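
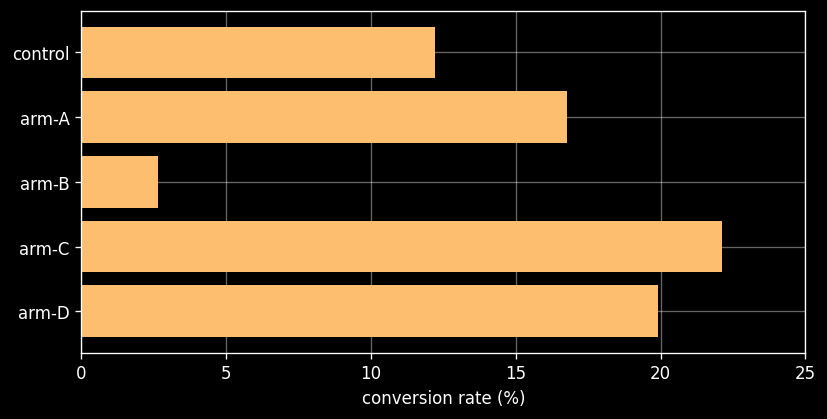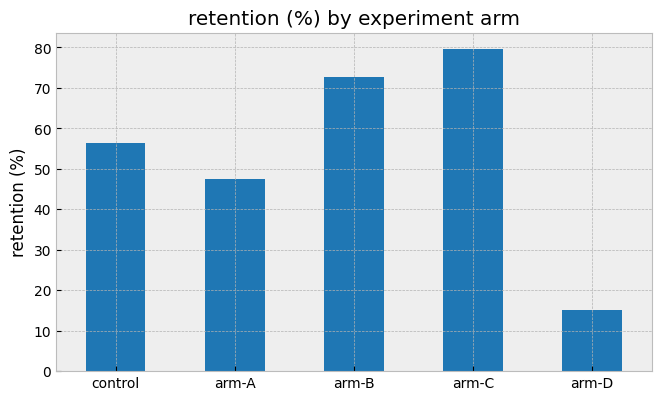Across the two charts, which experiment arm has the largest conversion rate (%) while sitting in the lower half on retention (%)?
arm-D

Chart 2 median retention (%) ≈ 60; below-median experiment arms: arm-A, arm-D. Among those, arm-D has the highest conversion rate (%) (≈ 20).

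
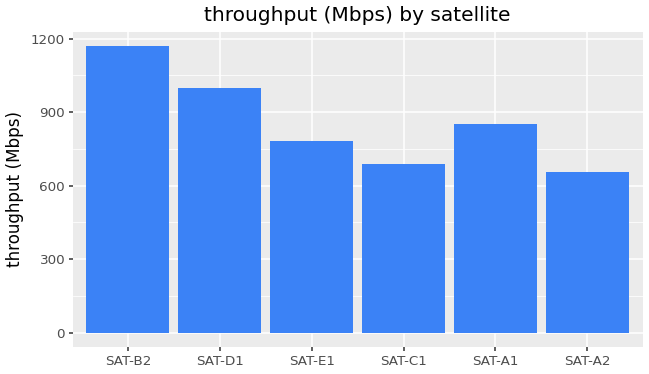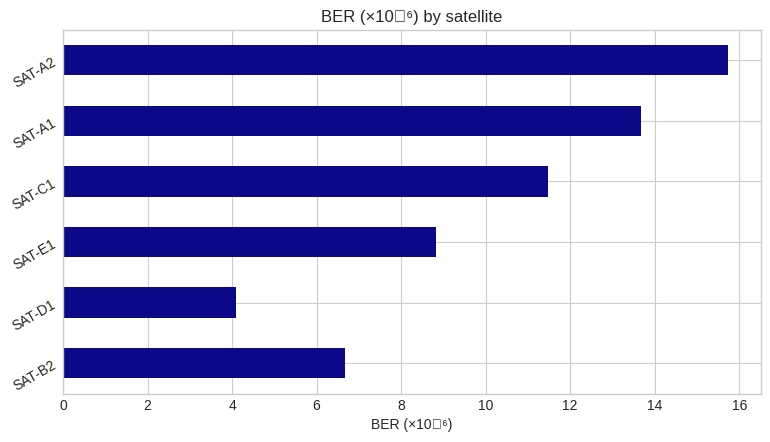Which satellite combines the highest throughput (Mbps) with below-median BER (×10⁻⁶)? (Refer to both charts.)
Chart 2 median BER (×10⁻⁶) ≈ 10; below-median satellites: SAT-B2, SAT-D1, SAT-E1. Among those, SAT-B2 has the highest throughput (Mbps) (≈ 1200).

SAT-B2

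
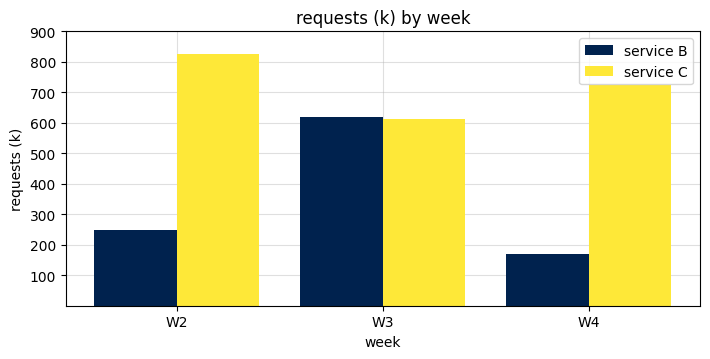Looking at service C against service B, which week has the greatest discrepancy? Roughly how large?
W2: service C ≈ 800, service B ≈ 200 → gap ≈ 600. Next-largest (W4) is only ≈ 500.

W2, ≈ 600 k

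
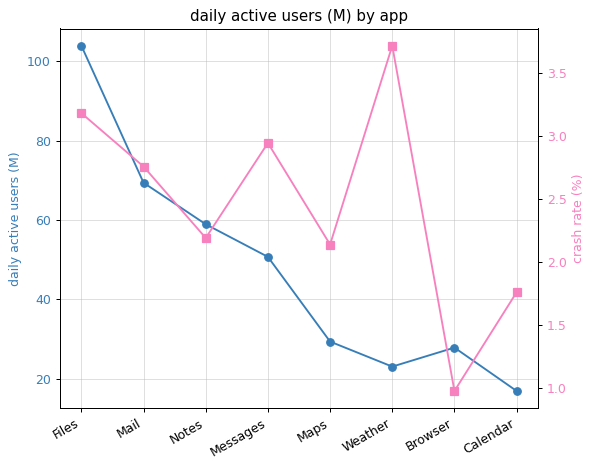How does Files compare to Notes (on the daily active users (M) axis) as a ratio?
≈ 1.67×

Files ≈ 100, Notes ≈ 60; 100/60 ≈ 1.67.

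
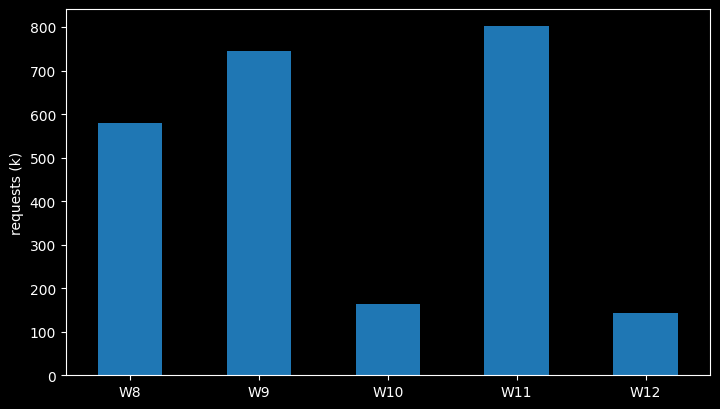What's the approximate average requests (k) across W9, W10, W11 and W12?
≈ 450

(700 + 200 + 800 + 100) / 4 ≈ 450.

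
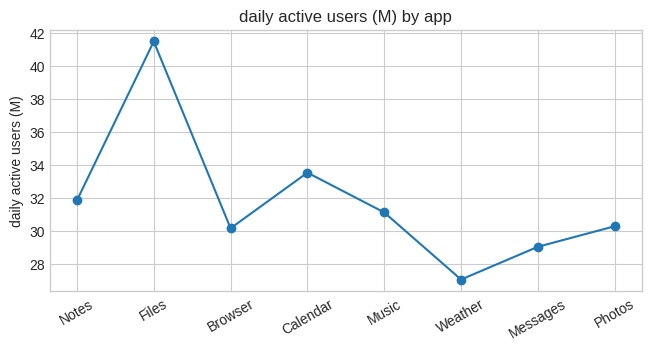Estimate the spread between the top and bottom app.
Max Files ≈ 42, min Weather ≈ 28; range ≈ 14.

≈ 14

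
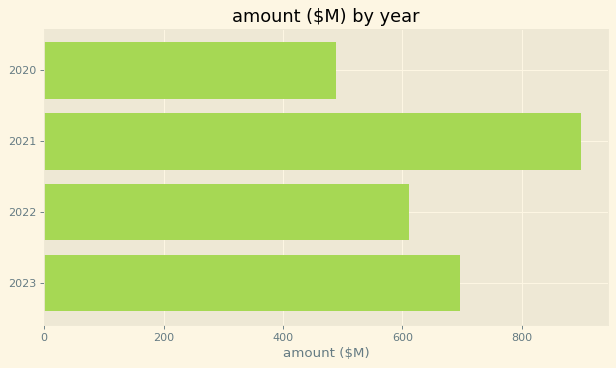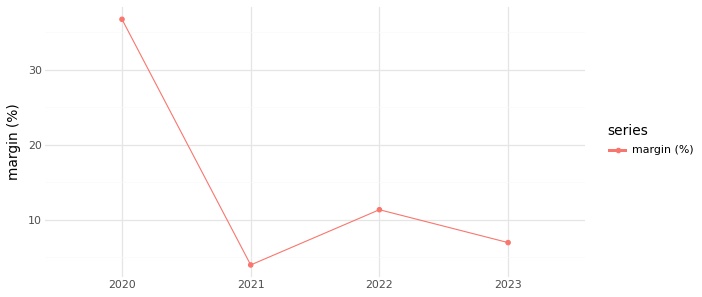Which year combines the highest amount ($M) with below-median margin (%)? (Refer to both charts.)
2021

Chart 2 median margin (%) ≈ 10; below-median years: 2021, 2023. Among those, 2021 has the highest amount ($M) (≈ 900).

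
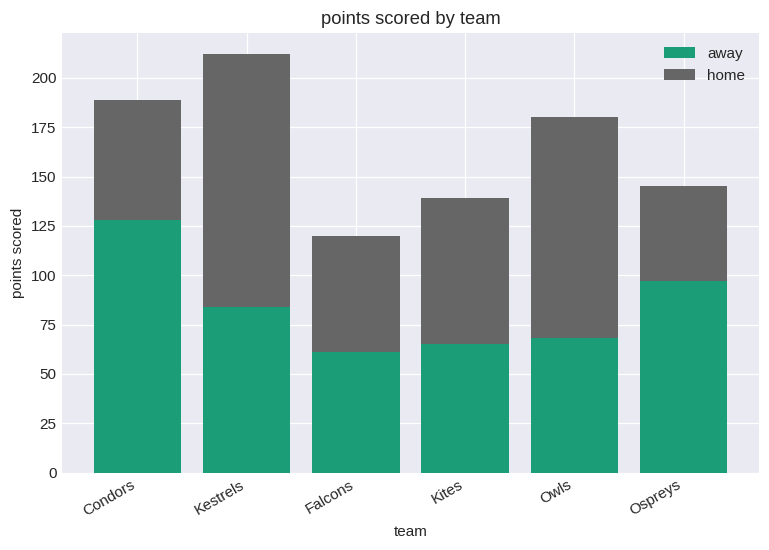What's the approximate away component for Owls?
≈ 60

away top ≈ 60, bottom ≈ 0; segment ≈ 60.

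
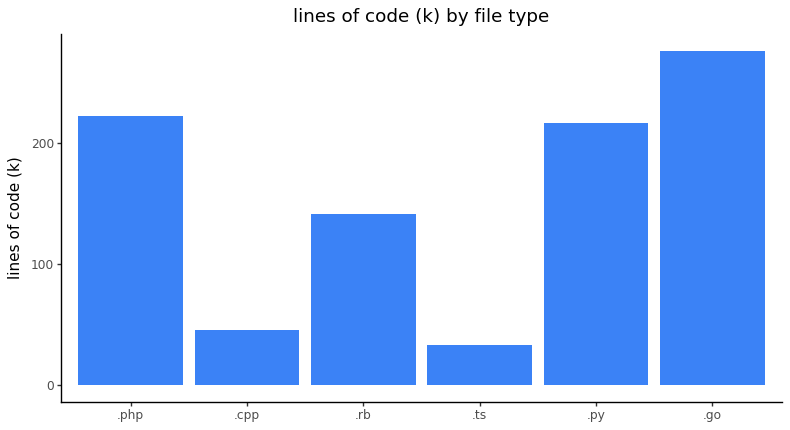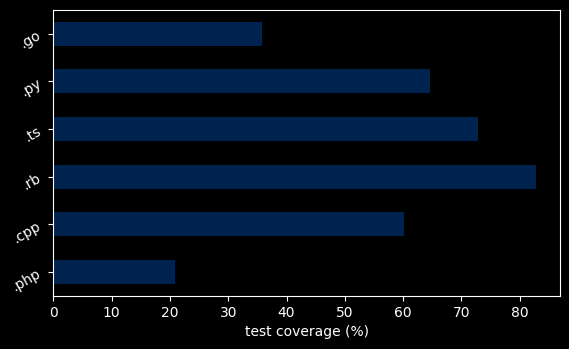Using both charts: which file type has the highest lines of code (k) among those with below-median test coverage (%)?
Chart 2 median test coverage (%) ≈ 60; below-median file types: .php, .cpp, .go. Among those, .go has the highest lines of code (k) (≈ 300).

.go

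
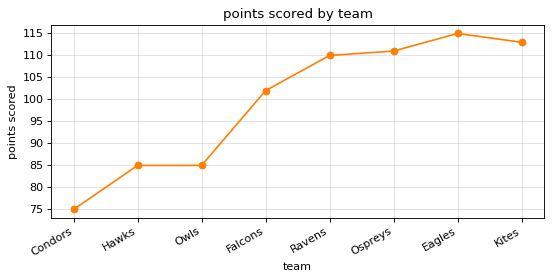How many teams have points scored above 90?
5

Above 90: Falcons, Ravens, Ospreys, Eagles, Kites.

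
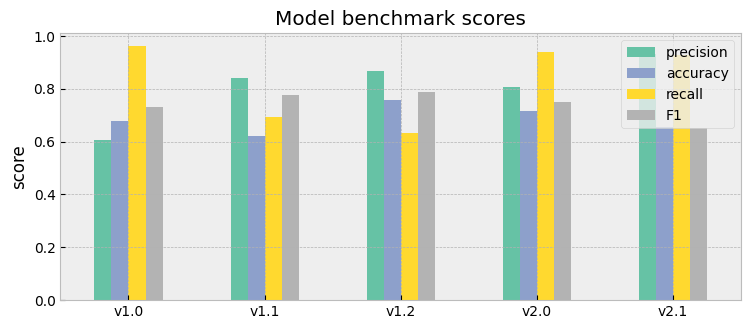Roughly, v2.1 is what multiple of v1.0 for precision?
≈ 1.5×

v2.1 ≈ 0.9, v1.0 ≈ 0.6; 0.9/0.6 ≈ 1.5.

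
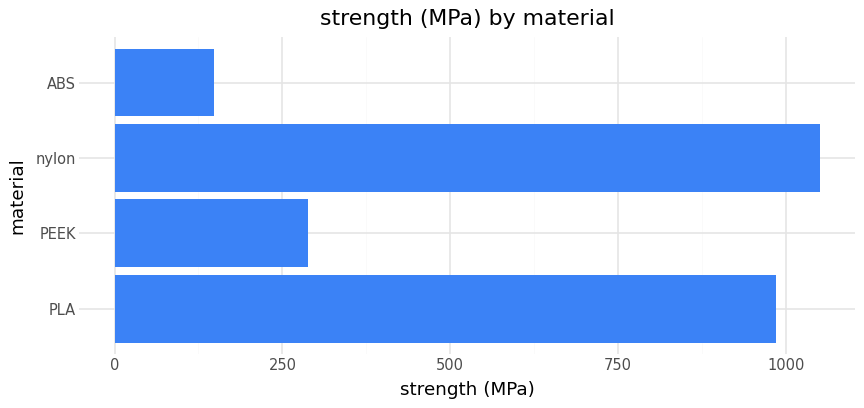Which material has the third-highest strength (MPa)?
Top 4: nylon ≈ 1100, PLA ≈ 1000, PEEK ≈ 300, ABS ≈ 100.

PEEK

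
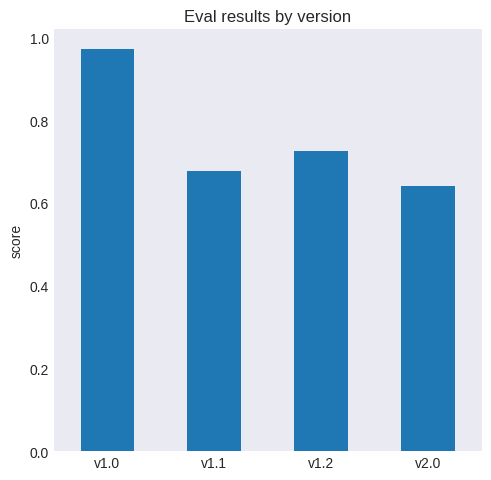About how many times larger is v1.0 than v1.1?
v1.0 ≈ 1.0, v1.1 ≈ 0.7; 1.0/0.7 ≈ 1.43.

≈ 1.43×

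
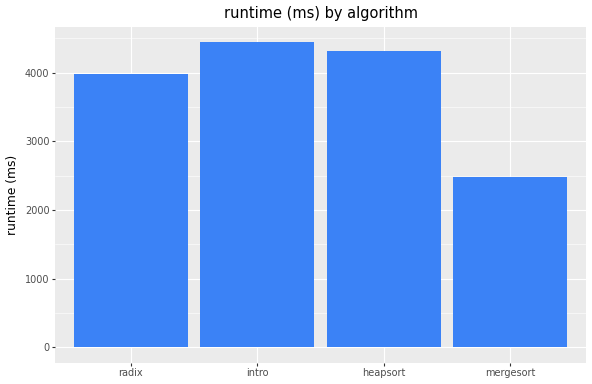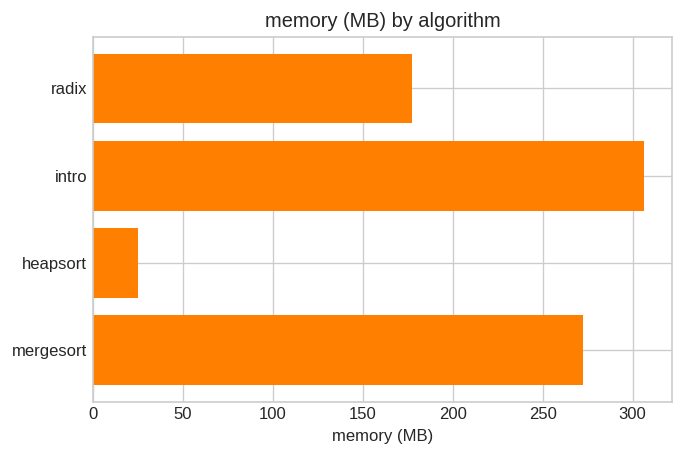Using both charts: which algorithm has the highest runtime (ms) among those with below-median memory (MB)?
heapsort

Chart 2 median memory (MB) ≈ 200; below-median algorithms: radix, heapsort. Among those, heapsort has the highest runtime (ms) (≈ 4500).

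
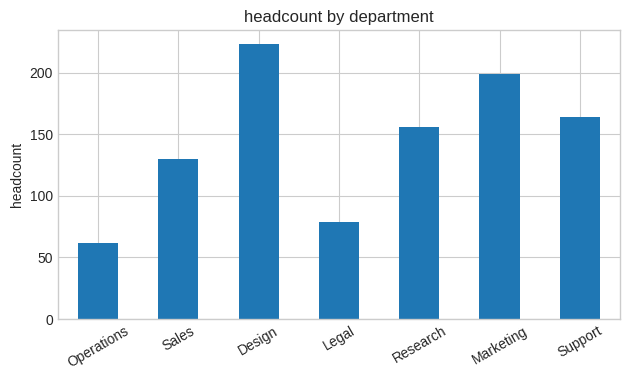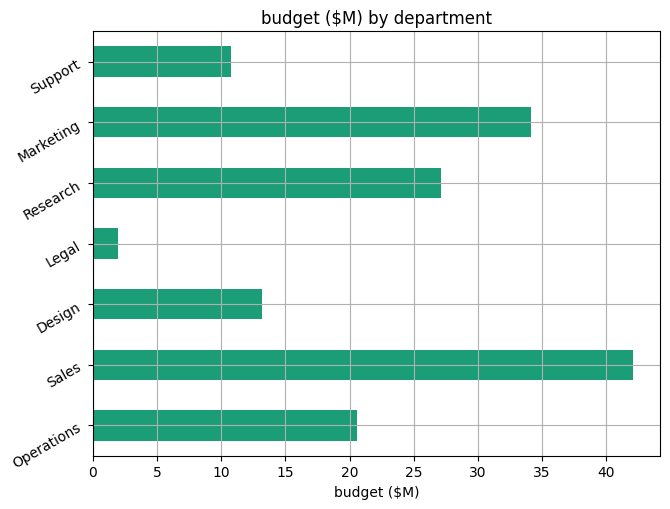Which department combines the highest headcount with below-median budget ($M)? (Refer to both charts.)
Design

Chart 2 median budget ($M) ≈ 20; below-median departments: Design, Legal, Support. Among those, Design has the highest headcount (≈ 225).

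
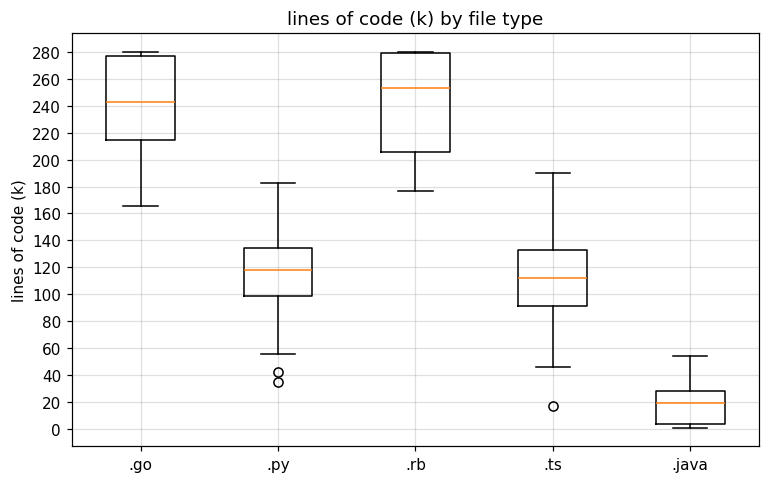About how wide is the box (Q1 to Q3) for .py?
Q3 ≈ 140, Q1 ≈ 100; IQR ≈ 40.

≈ 40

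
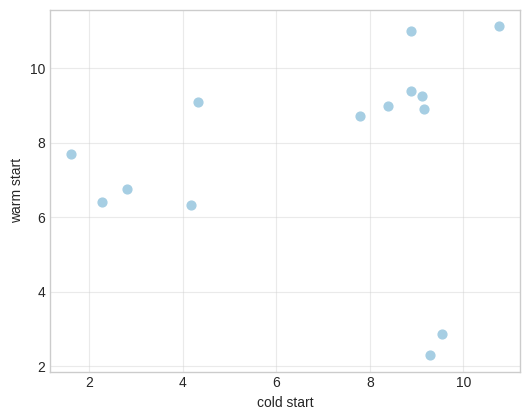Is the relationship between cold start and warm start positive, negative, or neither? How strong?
Points are roughly uncorrelated; weak (|r| ≈ 0.2).

no clear correlation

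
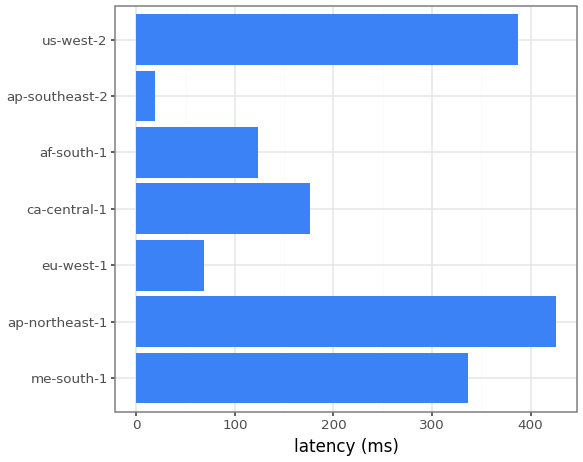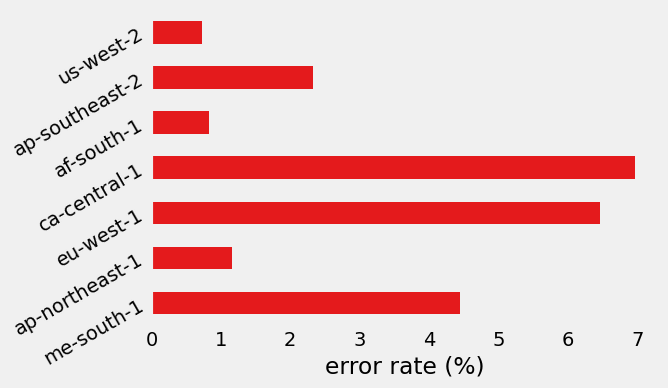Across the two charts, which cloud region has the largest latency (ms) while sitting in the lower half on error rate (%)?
ap-northeast-1

Chart 2 median error rate (%) ≈ 2; below-median cloud regions: ap-northeast-1, af-south-1, us-west-2. Among those, ap-northeast-1 has the highest latency (ms) (≈ 450).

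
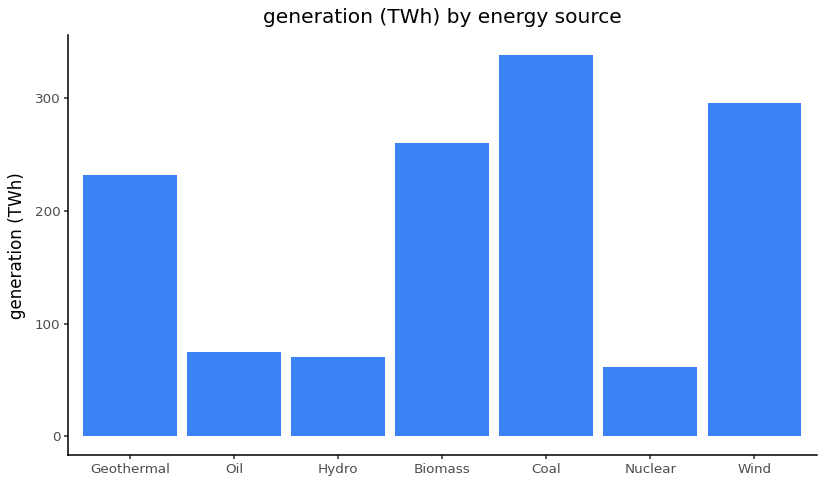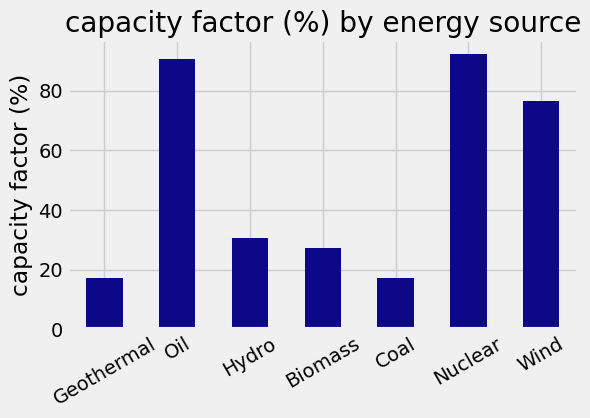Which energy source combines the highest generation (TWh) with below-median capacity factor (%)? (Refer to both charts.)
Coal

Chart 2 median capacity factor (%) ≈ 30; below-median energy sources: Geothermal, Biomass, Coal. Among those, Coal has the highest generation (TWh) (≈ 350).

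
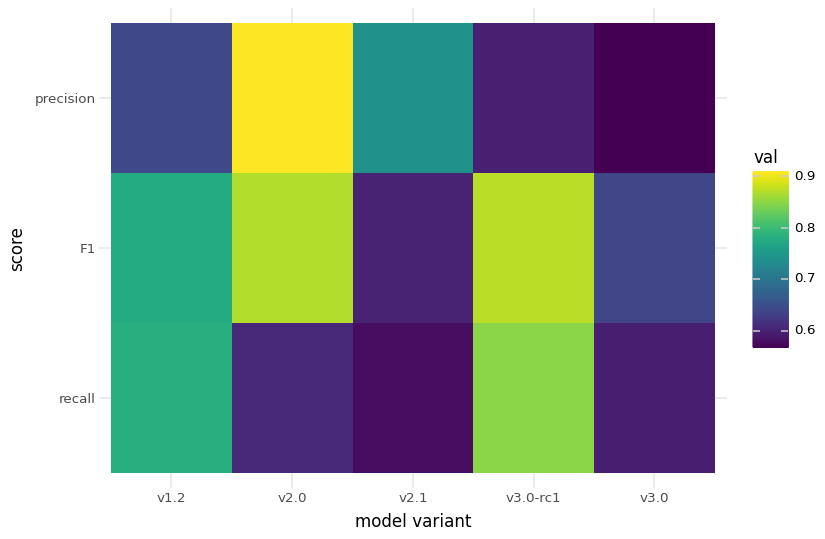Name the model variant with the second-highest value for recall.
v1.2

Top 3 for recall: v3.0-rc1 ≈ 0.85, v1.2 ≈ 0.80, v2.0 ≈ 0.60.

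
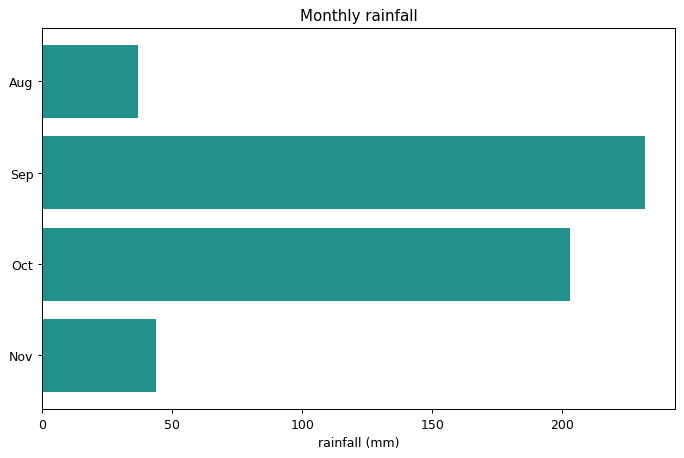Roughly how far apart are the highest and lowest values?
Max Sep ≈ 240, min Aug ≈ 40; range ≈ 200.

≈ 200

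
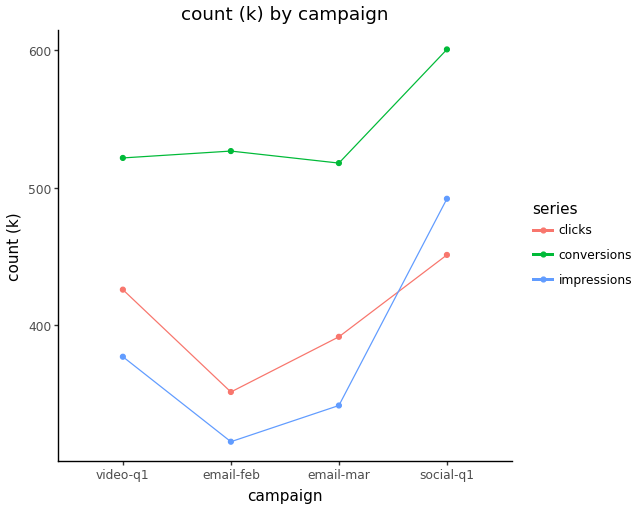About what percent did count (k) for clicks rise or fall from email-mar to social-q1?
≈ +12.5%

email-mar ≈ 400, social-q1 ≈ 450; (450 − 400) / 400 ≈ +12.5%.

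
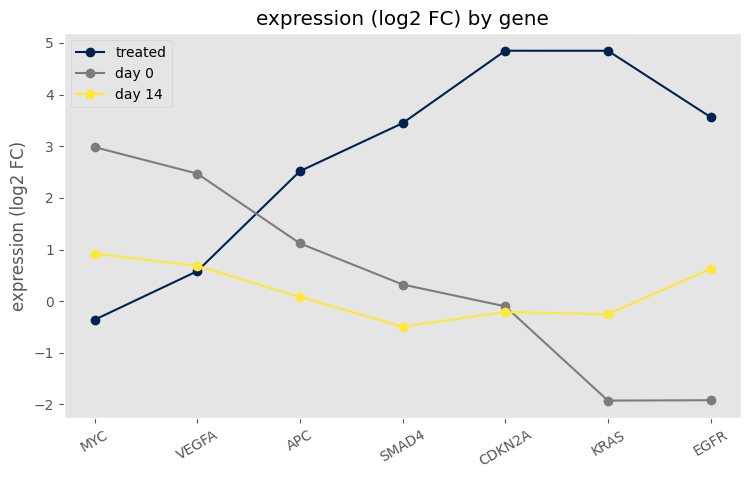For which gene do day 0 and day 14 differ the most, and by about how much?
EGFR, ≈ 3 log2 FC

EGFR: day 0 ≈ -2, day 14 ≈ 1 → gap ≈ 3. Next-largest (MYC) is only ≈ 2.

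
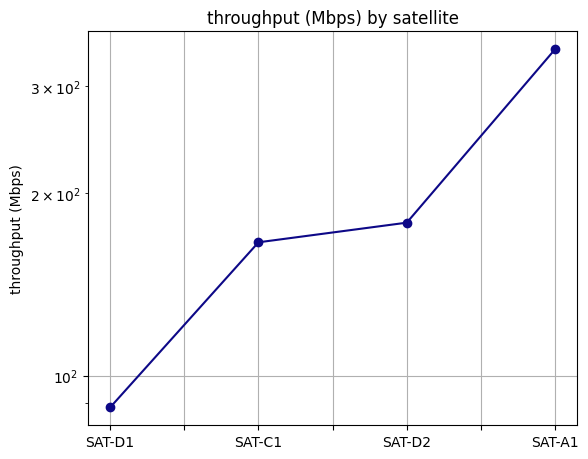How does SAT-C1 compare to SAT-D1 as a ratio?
SAT-C1 ≈ 175, SAT-D1 ≈ 100; 175/100 ≈ 1.75.

≈ 1.75×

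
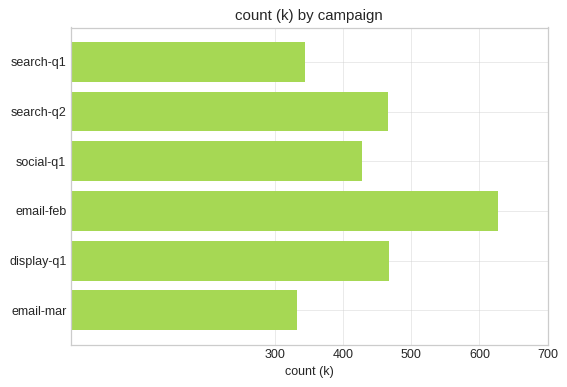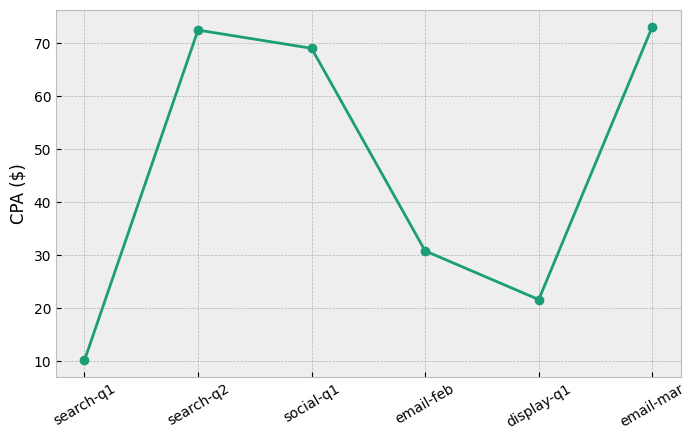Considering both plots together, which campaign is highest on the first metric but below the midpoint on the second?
Chart 2 median CPA ($) ≈ 50; below-median campaigns: search-q1, email-feb, display-q1. Among those, email-feb has the highest count (k) (≈ 600).

email-feb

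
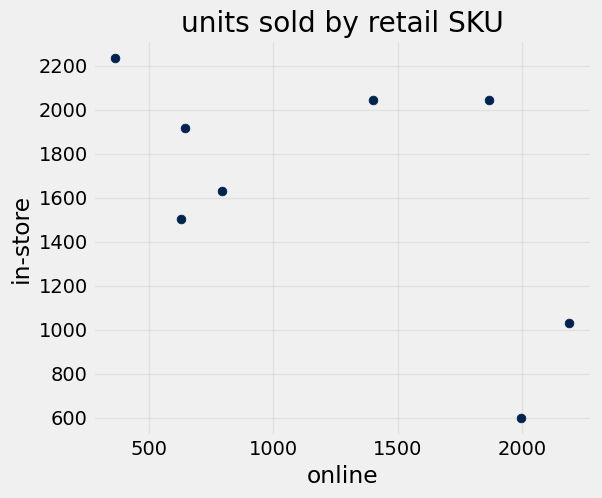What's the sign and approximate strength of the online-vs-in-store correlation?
Points are negatively correlated; moderate (|r| ≈ 0.6).

negative, moderate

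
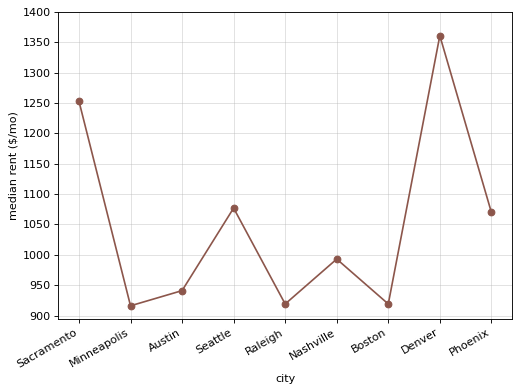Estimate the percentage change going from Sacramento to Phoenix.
Sacramento ≈ 1250, Phoenix ≈ 1050; (1050 − 1250) / 1250 ≈ -16%.

≈ -16%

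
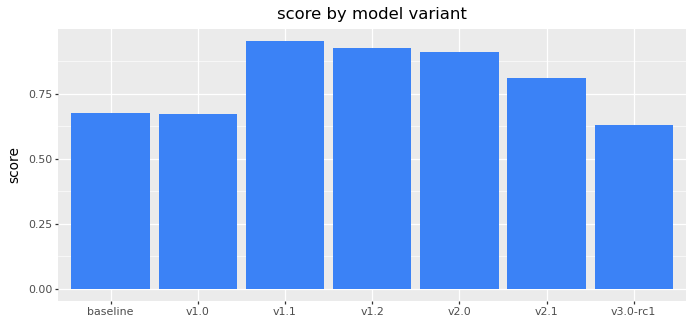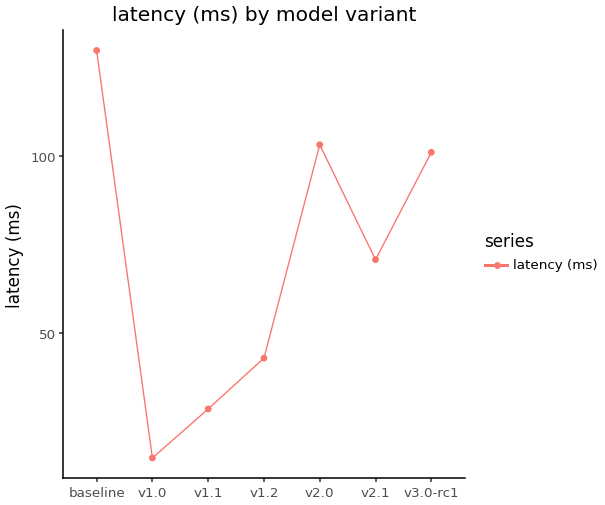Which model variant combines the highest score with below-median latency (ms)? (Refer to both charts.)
v1.1

Chart 2 median latency (ms) ≈ 80; below-median model variants: v1.0, v1.1, v1.2. Among those, v1.1 has the highest score (≈ 1).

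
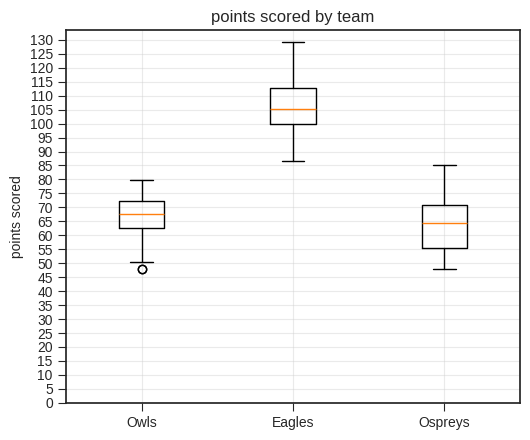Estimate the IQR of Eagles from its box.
Q3 ≈ 115, Q1 ≈ 100; IQR ≈ 15.

≈ 15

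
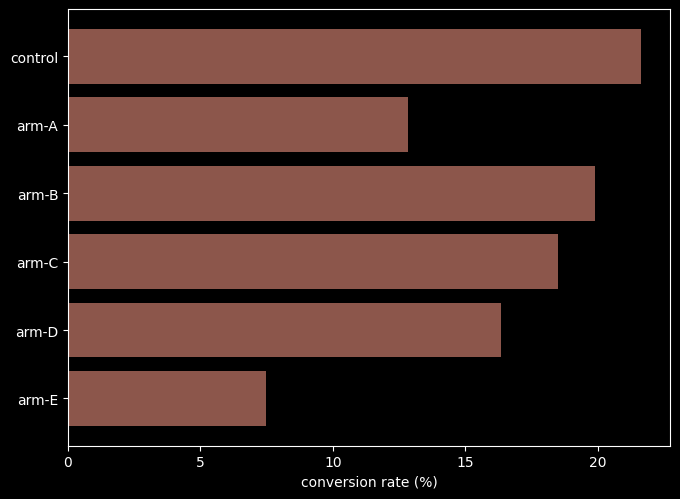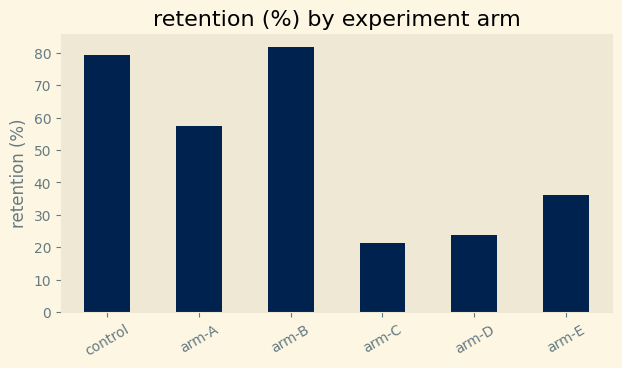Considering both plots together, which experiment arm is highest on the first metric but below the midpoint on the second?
arm-C

Chart 2 median retention (%) ≈ 50; below-median experiment arms: arm-C, arm-D, arm-E. Among those, arm-C has the highest conversion rate (%) (≈ 18).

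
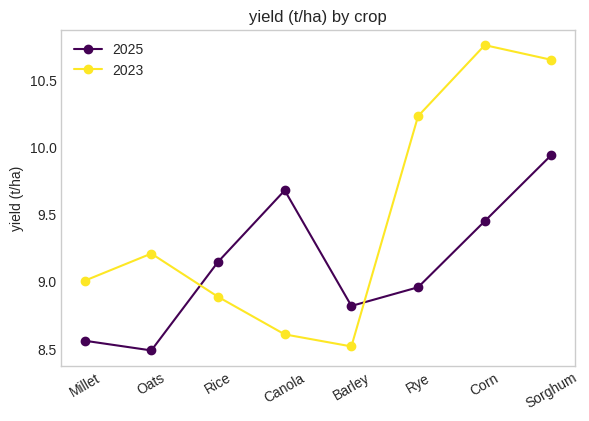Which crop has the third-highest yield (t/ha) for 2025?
Top 4 for 2025: Sorghum ≈ 10.0, Canola ≈ 9.6, Corn ≈ 9.4, Rice ≈ 9.2.

Corn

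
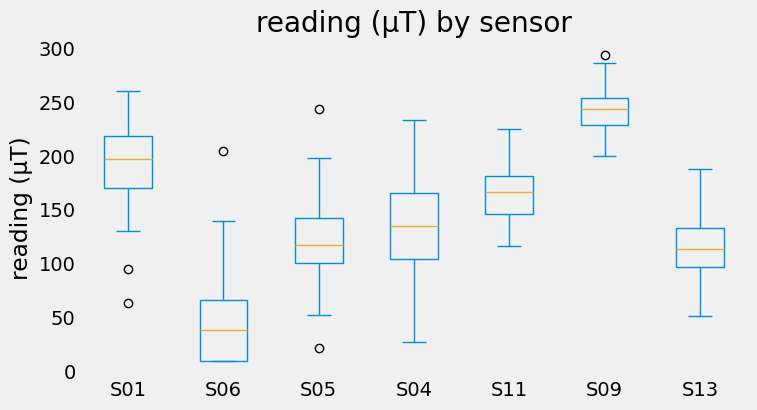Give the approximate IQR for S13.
≈ 40

Q3 ≈ 140, Q1 ≈ 100; IQR ≈ 40.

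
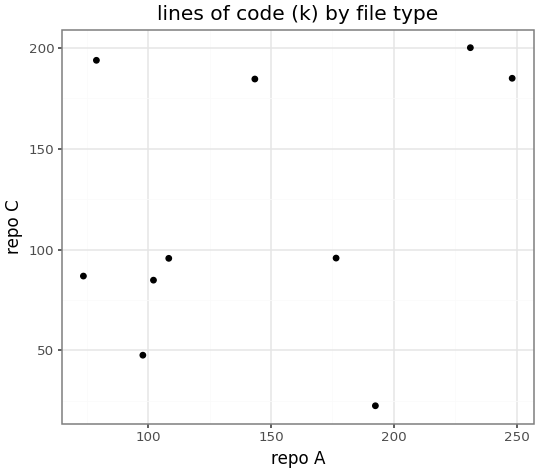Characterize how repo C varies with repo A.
Points are positively correlated; weak (|r| ≈ 0.3).

positive, weak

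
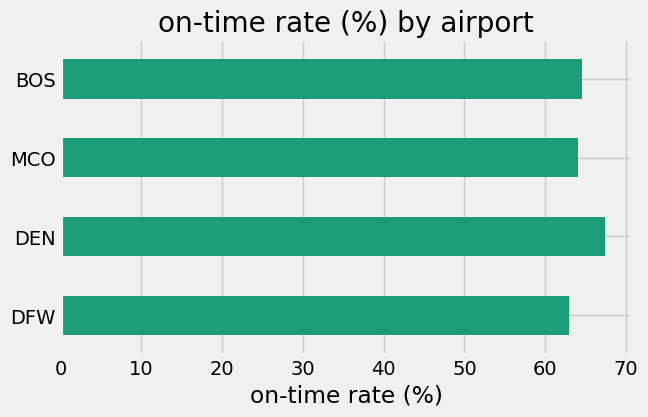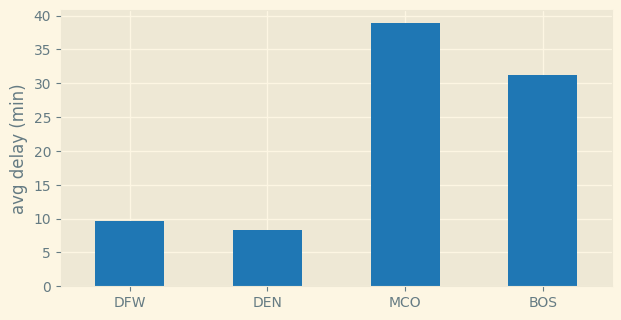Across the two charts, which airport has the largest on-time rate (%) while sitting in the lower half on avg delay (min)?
DEN

Chart 2 median avg delay (min) ≈ 20; below-median airports: DFW, DEN. Among those, DEN has the highest on-time rate (%) (≈ 70).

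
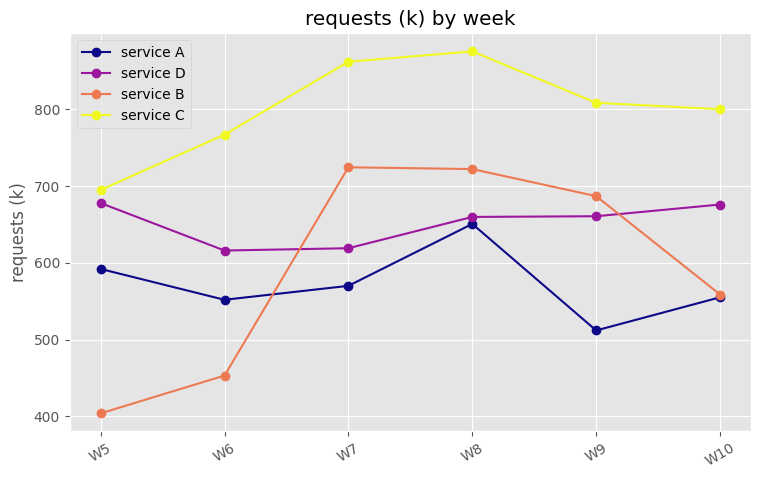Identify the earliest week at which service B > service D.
W6: service B ≈ 450 vs service D ≈ 600 (not yet); W7: service B ≈ 700 vs service D ≈ 600 (first crossover).

W7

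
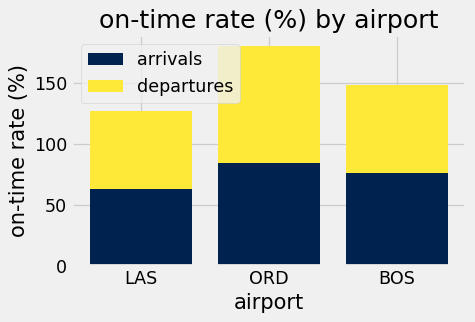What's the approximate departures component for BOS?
≈ 60

departures top ≈ 140, bottom ≈ 80; segment ≈ 60.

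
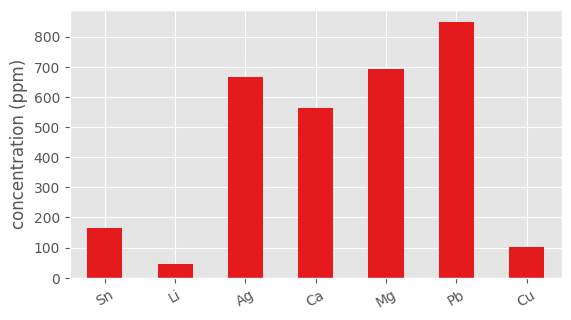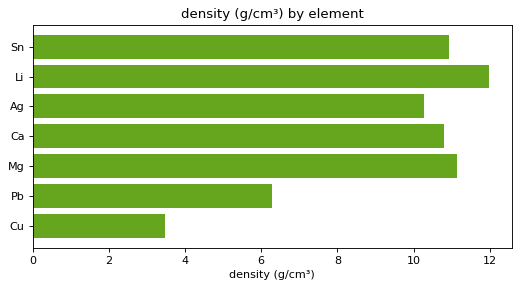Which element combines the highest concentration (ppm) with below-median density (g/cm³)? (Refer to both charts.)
Pb

Chart 2 median density (g/cm³) ≈ 10; below-median elements: Ag, Pb, Cu. Among those, Pb has the highest concentration (ppm) (≈ 800).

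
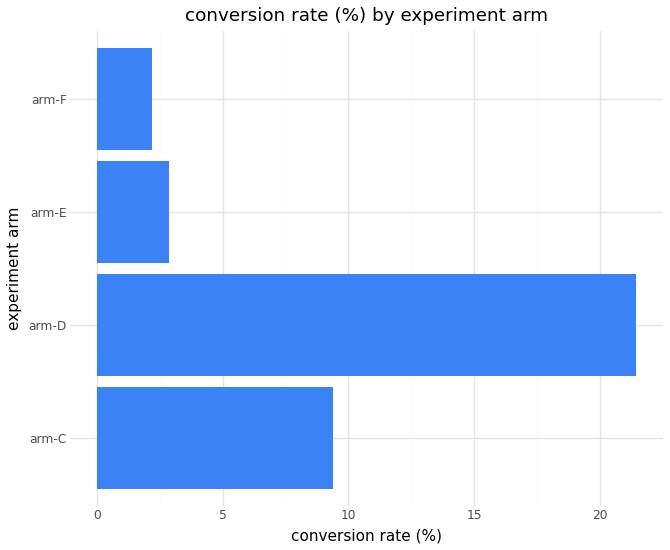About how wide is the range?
≈ 20

Max arm-D ≈ 22, min arm-F ≈ 2; range ≈ 20.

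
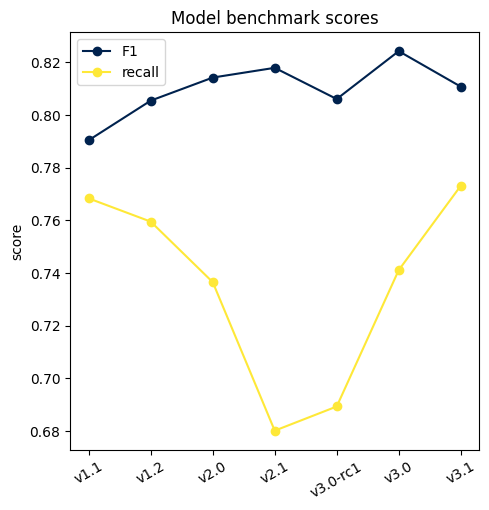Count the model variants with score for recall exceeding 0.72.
Above 0.72: v1.1, v1.2, v2.0, v3.0, v3.1.

5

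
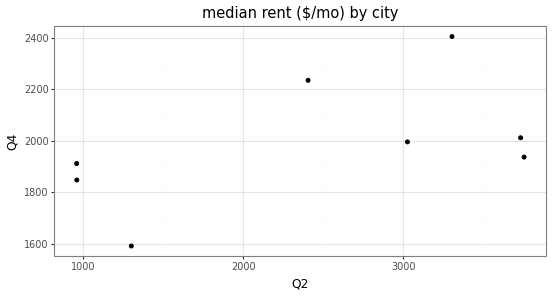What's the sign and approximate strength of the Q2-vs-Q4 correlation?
positive, moderate

Points are positively correlated; moderate (|r| ≈ 0.5).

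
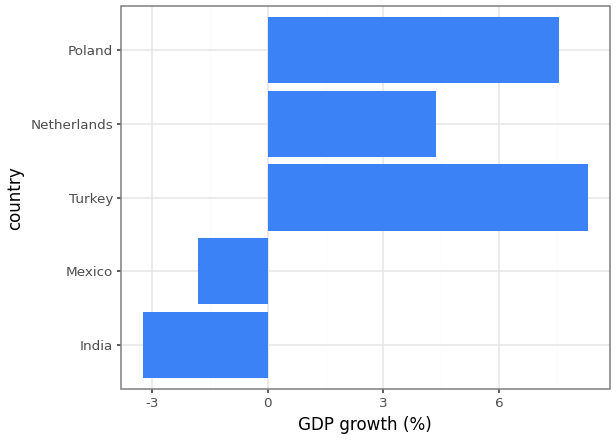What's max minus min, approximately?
≈ 11

Max Turkey ≈ 8, min India ≈ -3; range ≈ 11.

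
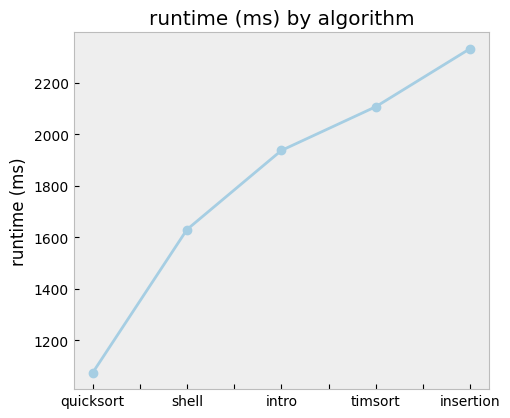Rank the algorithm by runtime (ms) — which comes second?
timsort

Top 3: insertion ≈ 2400, timsort ≈ 2200, intro ≈ 2000.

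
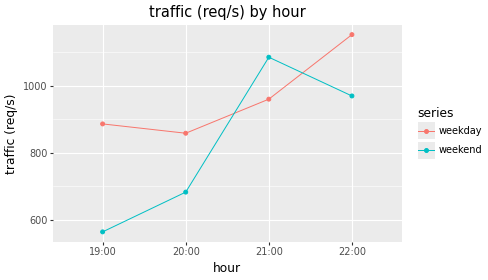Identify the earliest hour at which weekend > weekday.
20:00: weekend ≈ 700 vs weekday ≈ 850 (not yet); 21:00: weekend ≈ 1100 vs weekday ≈ 950 (first crossover).

21:00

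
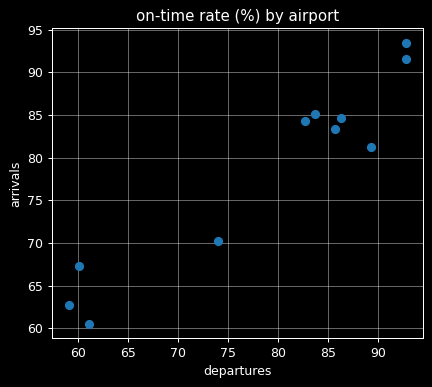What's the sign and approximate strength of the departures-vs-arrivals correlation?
positive, strong

Points are positively correlated; strong (|r| ≈ 1.0).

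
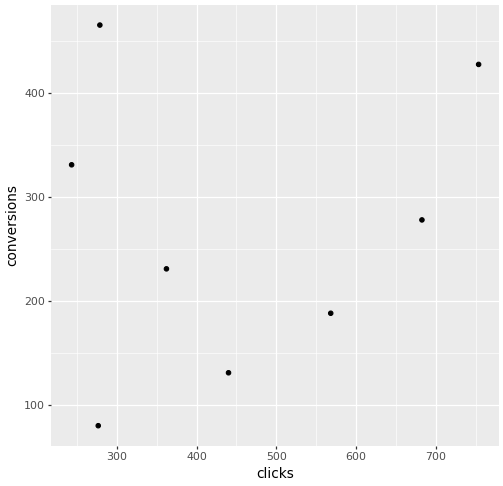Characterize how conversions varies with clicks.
no clear correlation

Points are roughly uncorrelated; weak (|r| ≈ 0.2).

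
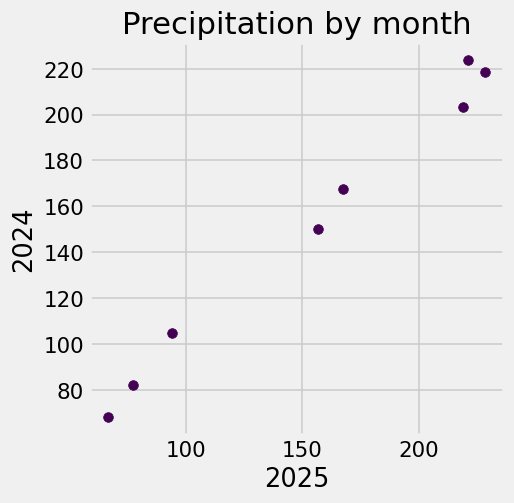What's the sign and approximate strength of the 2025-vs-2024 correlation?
positive, strong

Points are positively correlated; strong (|r| ≈ 1.0).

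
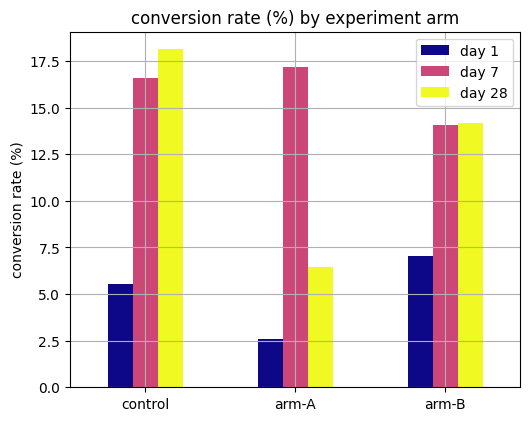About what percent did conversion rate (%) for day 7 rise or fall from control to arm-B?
≈ -12.5%

control ≈ 16, arm-B ≈ 14; (14 − 16) / 16 ≈ -12.5%.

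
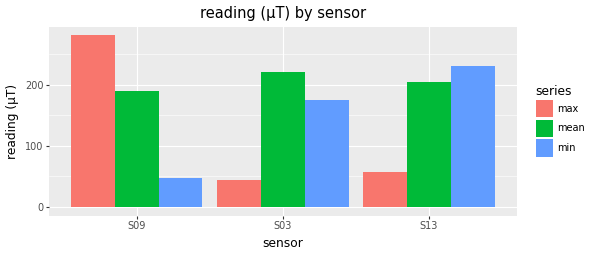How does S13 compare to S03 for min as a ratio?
≈ 1.29×

S13 ≈ 225, S03 ≈ 175; 225/175 ≈ 1.29.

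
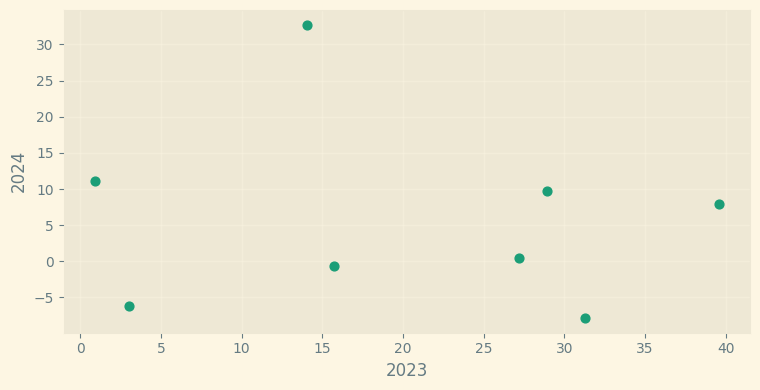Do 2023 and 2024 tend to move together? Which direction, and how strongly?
Points are roughly uncorrelated; weak (|r| ≈ 0.1).

no clear correlation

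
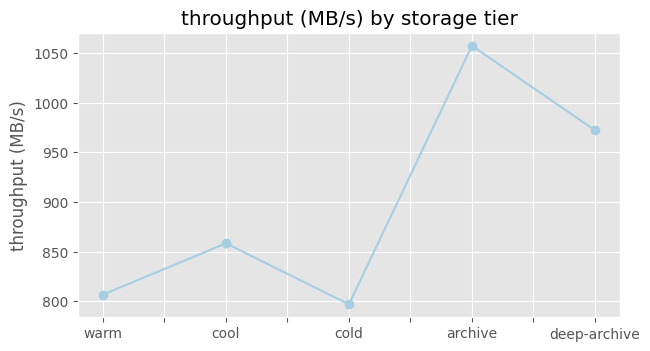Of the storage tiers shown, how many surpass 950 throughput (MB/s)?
Above 950: archive, deep-archive.

2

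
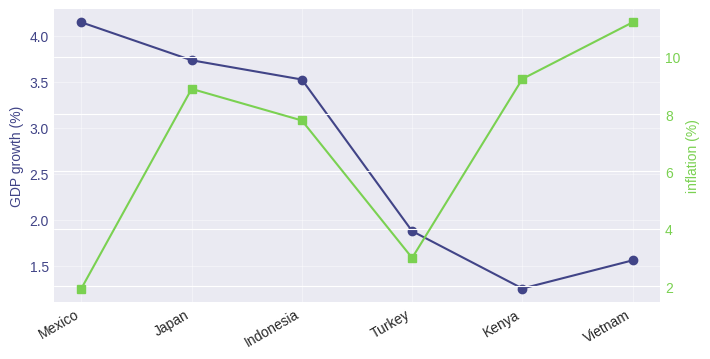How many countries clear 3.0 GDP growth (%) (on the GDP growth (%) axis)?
Above 3.0: Mexico, Japan, Indonesia.

3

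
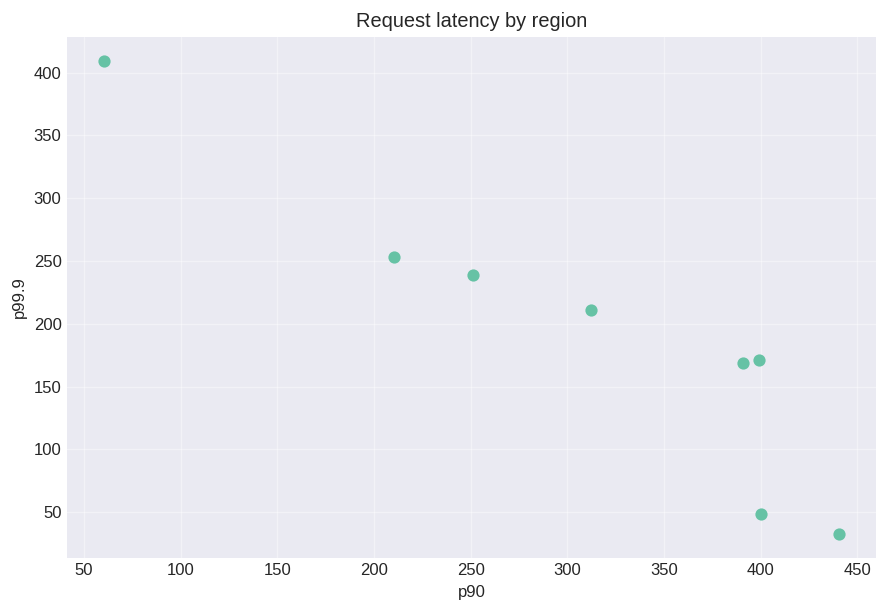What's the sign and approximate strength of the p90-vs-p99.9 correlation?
negative, strong

Points are negatively correlated; strong (|r| ≈ 0.9).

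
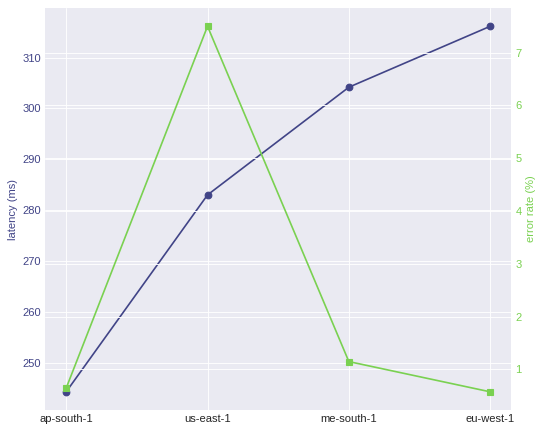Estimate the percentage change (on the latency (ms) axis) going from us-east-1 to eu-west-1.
us-east-1 ≈ 280, eu-west-1 ≈ 320; (320 − 280) / 280 ≈ +14.3%.

≈ +14.3%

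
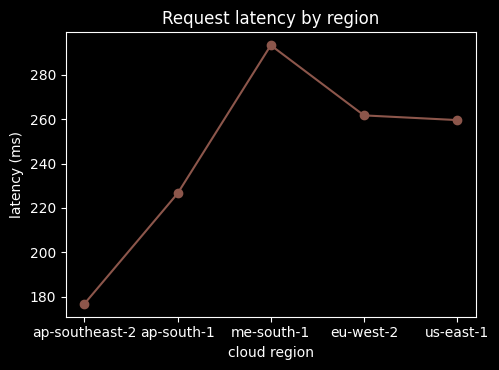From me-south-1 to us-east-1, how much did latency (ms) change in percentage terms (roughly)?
≈ -10.3%

me-south-1 ≈ 290, us-east-1 ≈ 260; (260 − 290) / 290 ≈ -10.3%.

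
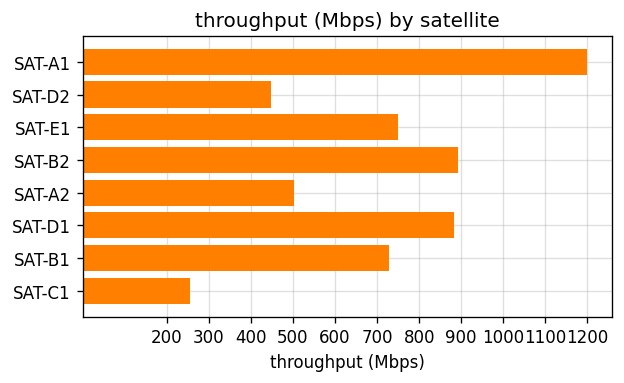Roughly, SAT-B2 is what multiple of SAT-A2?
SAT-B2 ≈ 900, SAT-A2 ≈ 500; 900/500 ≈ 1.8.

≈ 1.8×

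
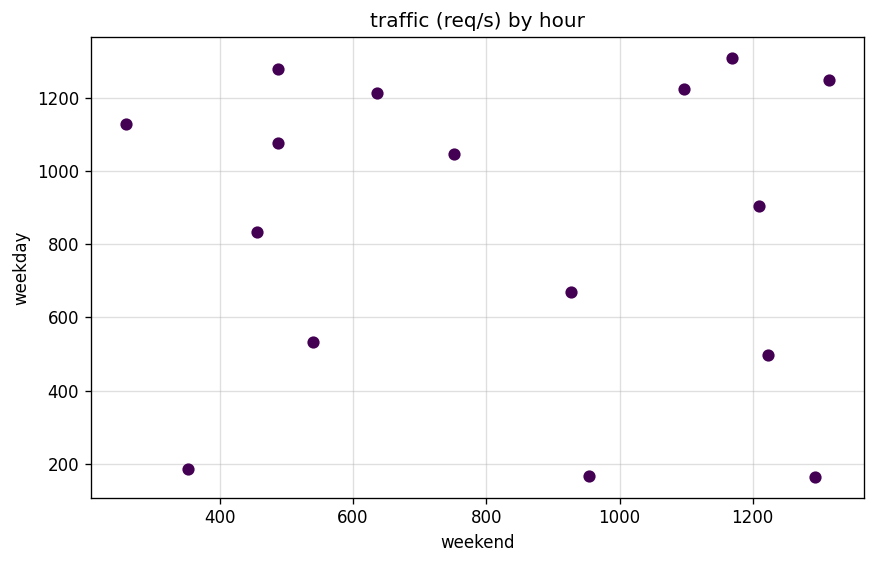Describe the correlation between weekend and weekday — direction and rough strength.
Points are roughly uncorrelated; weak (|r| ≈ 0.1).

no clear correlation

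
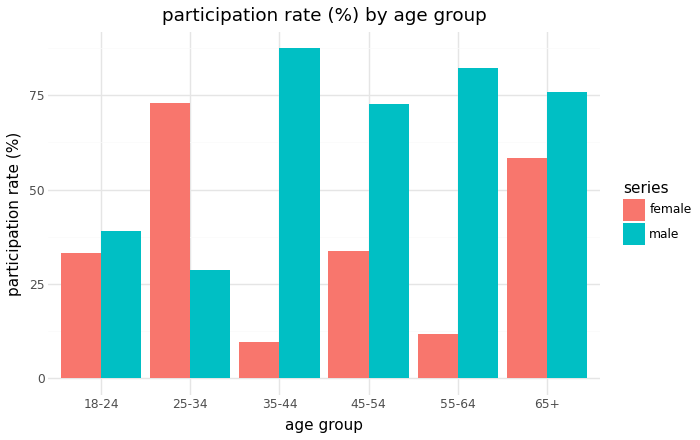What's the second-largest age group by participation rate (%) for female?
65+

Top 3 for female: 25-34 ≈ 70, 65+ ≈ 60, 45-54 ≈ 30.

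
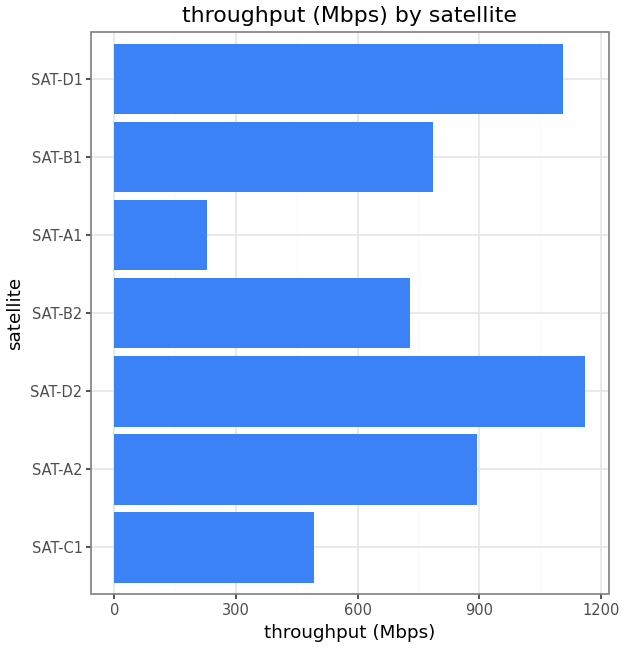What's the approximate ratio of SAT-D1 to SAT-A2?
≈ 1.22×

SAT-D1 ≈ 1100, SAT-A2 ≈ 900; 1100/900 ≈ 1.22.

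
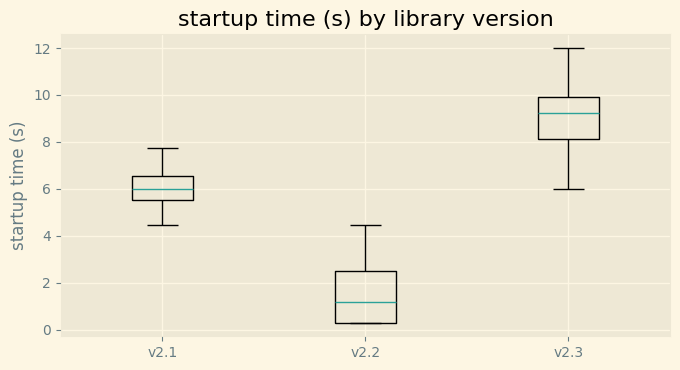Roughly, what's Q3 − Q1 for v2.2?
Q3 ≈ 2, Q1 ≈ 0; IQR ≈ 2.

≈ 2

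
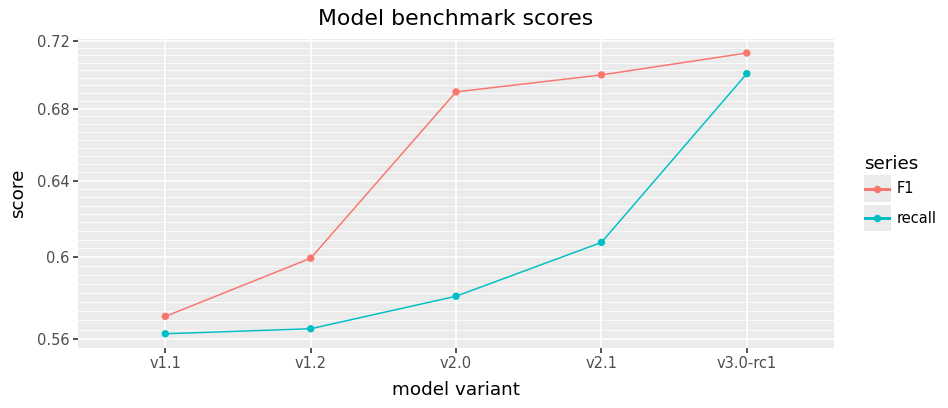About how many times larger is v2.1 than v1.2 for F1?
v2.1 ≈ 0.70, v1.2 ≈ 0.60; 0.70/0.60 ≈ 1.17.

≈ 1.17×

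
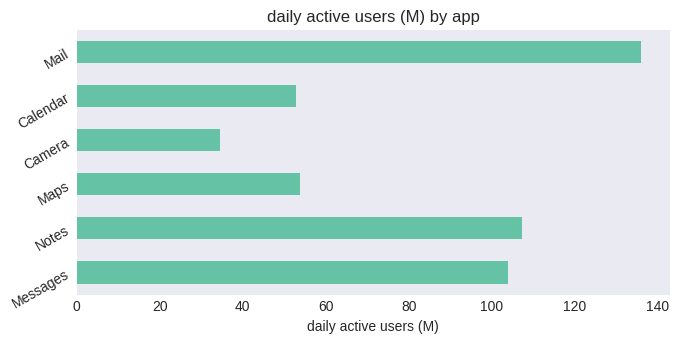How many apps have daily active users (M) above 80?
3

Above 80: Messages, Notes, Mail.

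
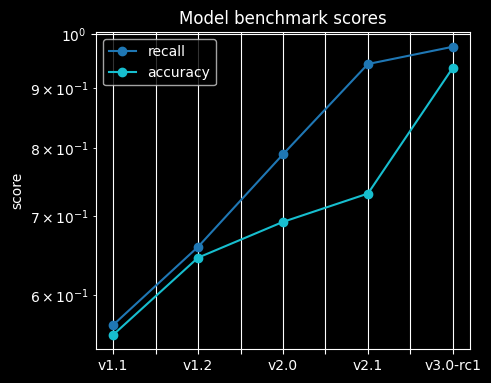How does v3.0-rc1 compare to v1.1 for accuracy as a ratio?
≈ 1.73×

v3.0-rc1 ≈ 0.95, v1.1 ≈ 0.55; 0.95/0.55 ≈ 1.73.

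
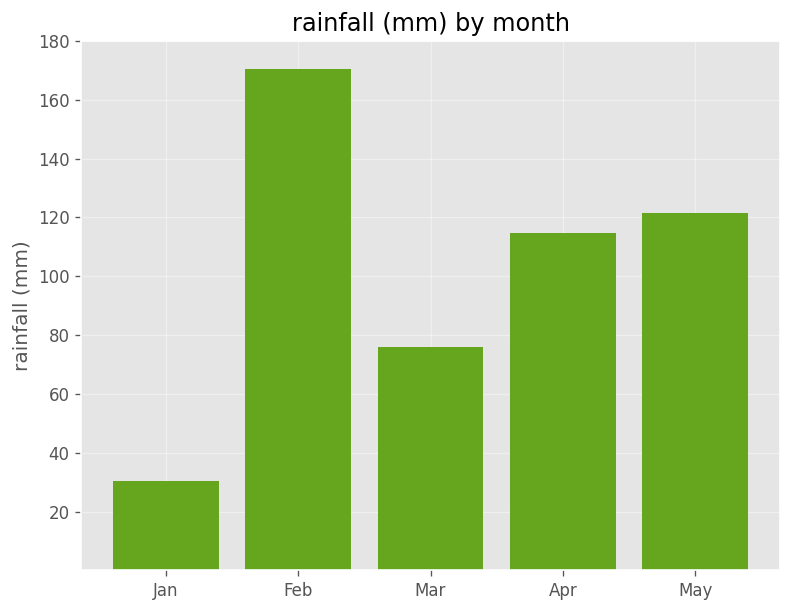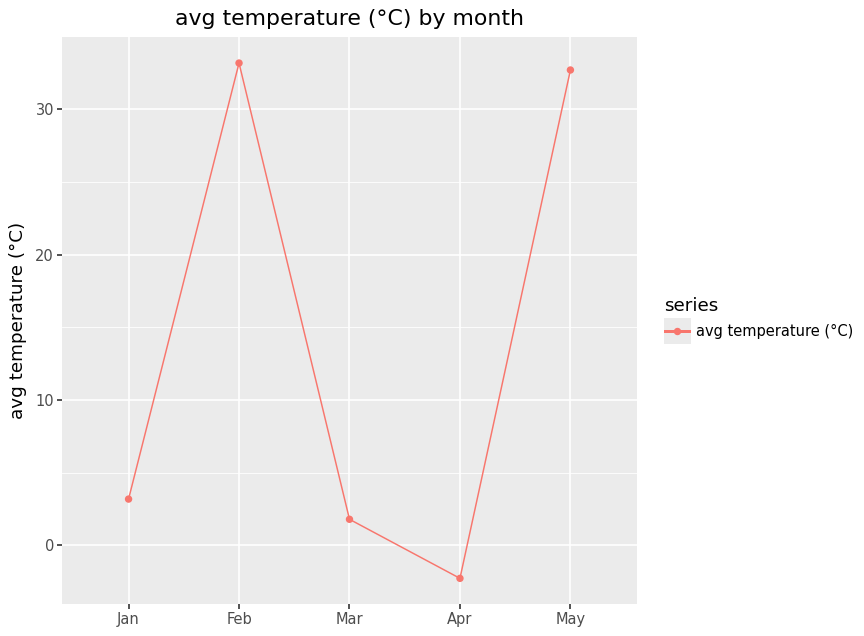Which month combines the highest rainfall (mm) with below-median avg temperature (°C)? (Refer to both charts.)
Chart 2 median avg temperature (°C) ≈ 5; below-median months: Mar, Apr. Among those, Apr has the highest rainfall (mm) (≈ 120).

Apr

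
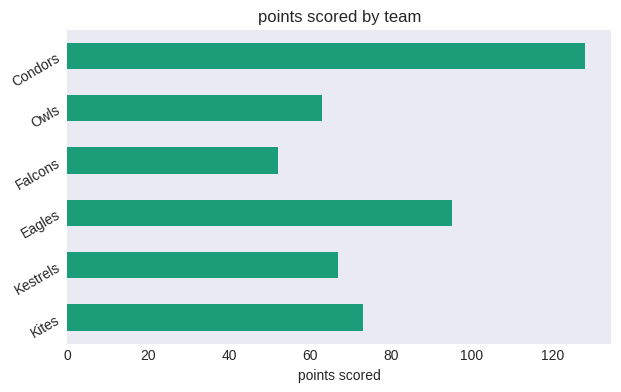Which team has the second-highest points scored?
Eagles

Top 3: Condors ≈ 120, Eagles ≈ 100, Kites ≈ 80.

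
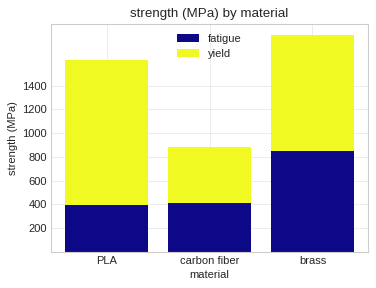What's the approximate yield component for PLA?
yield top ≈ 1600, bottom ≈ 400; segment ≈ 1200.

≈ 1200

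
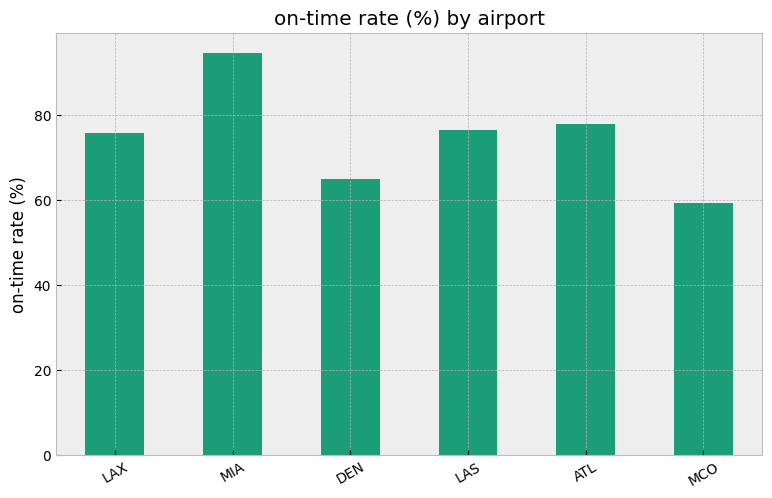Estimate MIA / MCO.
MIA ≈ 90, MCO ≈ 60; 90/60 ≈ 1.5.

≈ 1.5×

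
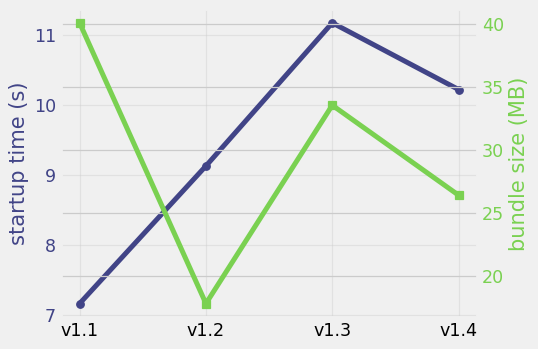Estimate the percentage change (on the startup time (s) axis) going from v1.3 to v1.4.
v1.3 ≈ 11.0, v1.4 ≈ 10.0; (10.0 − 11.0) / 11.0 ≈ -9.1%.

≈ -9.1%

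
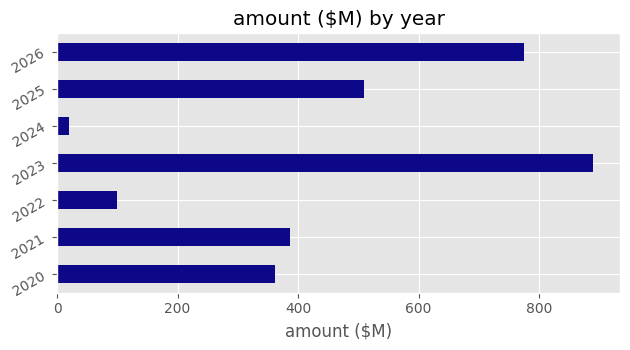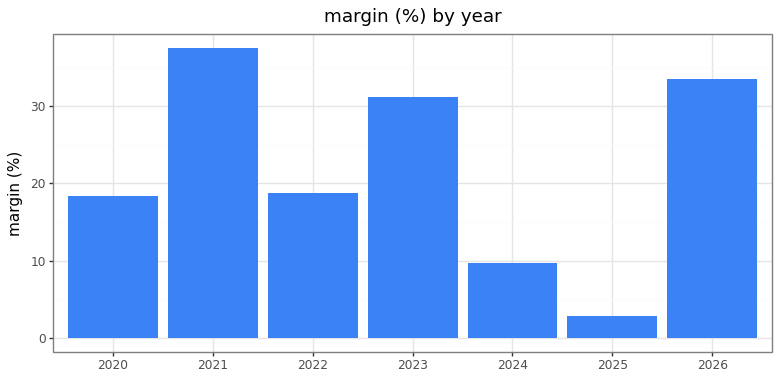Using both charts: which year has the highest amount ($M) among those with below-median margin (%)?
2025

Chart 2 median margin (%) ≈ 20; below-median years: 2020, 2024, 2025. Among those, 2025 has the highest amount ($M) (≈ 500).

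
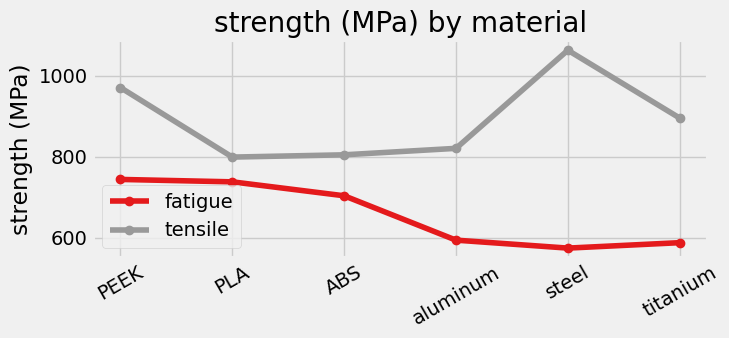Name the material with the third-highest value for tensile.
Top 4 for tensile: steel ≈ 1050, PEEK ≈ 950, titanium ≈ 900, aluminum ≈ 800.

titanium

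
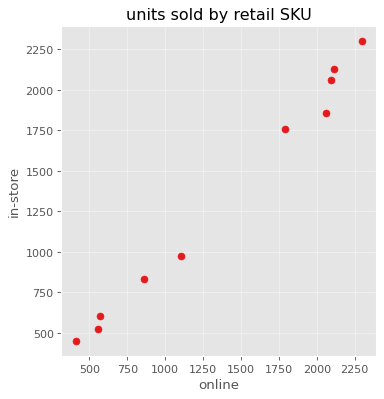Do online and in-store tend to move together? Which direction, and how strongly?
Points are positively correlated; strong (|r| ≈ 1.0).

positive, strong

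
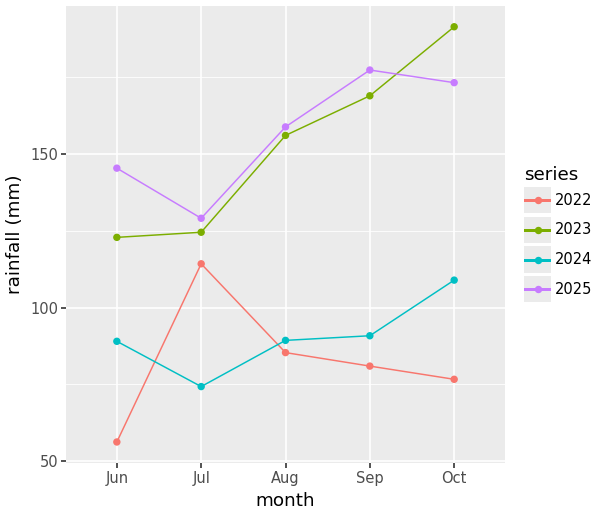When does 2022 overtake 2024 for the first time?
Jul

Jun: 2022 ≈ 60 vs 2024 ≈ 80 (not yet); Jul: 2022 ≈ 120 vs 2024 ≈ 80 (first crossover).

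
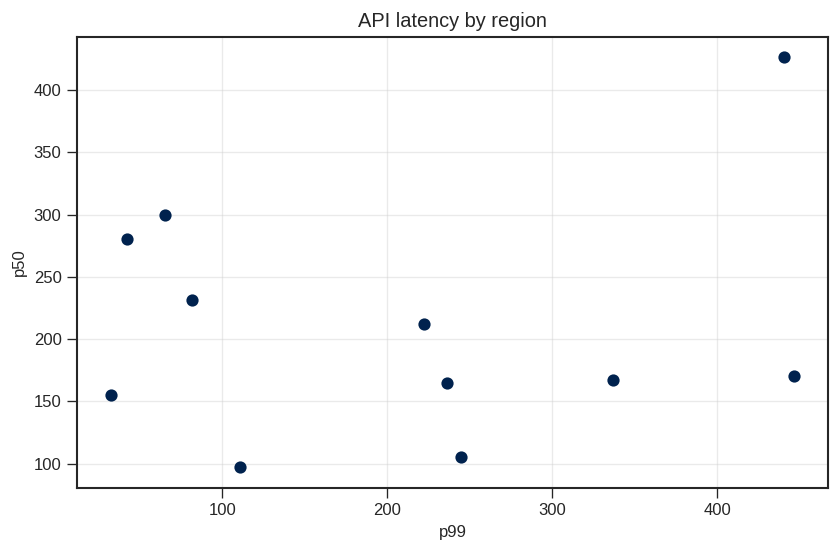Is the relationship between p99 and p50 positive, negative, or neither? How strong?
Points are roughly uncorrelated; weak (|r| ≈ 0.2).

no clear correlation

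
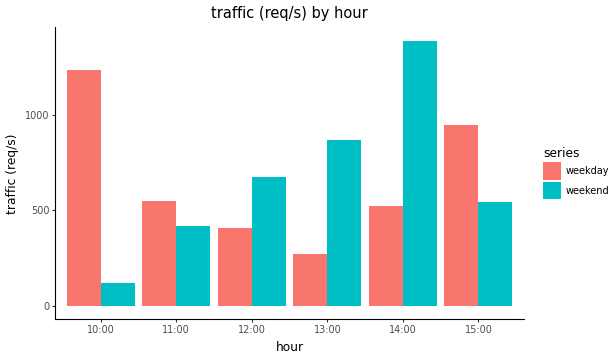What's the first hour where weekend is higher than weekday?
12:00

11:00: weekend ≈ 400 vs weekday ≈ 600 (not yet); 12:00: weekend ≈ 600 vs weekday ≈ 400 (first crossover).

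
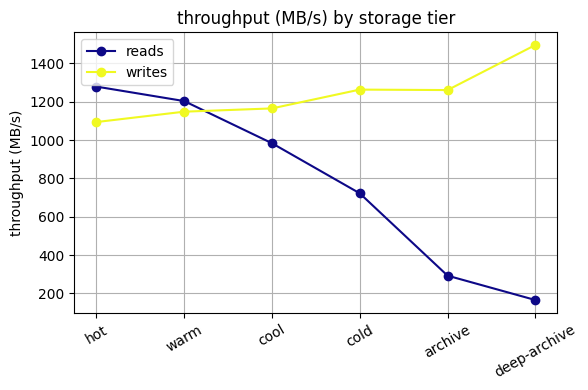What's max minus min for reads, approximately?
Max hot ≈ 1200, min deep-archive ≈ 200; range ≈ 1000.

≈ 1000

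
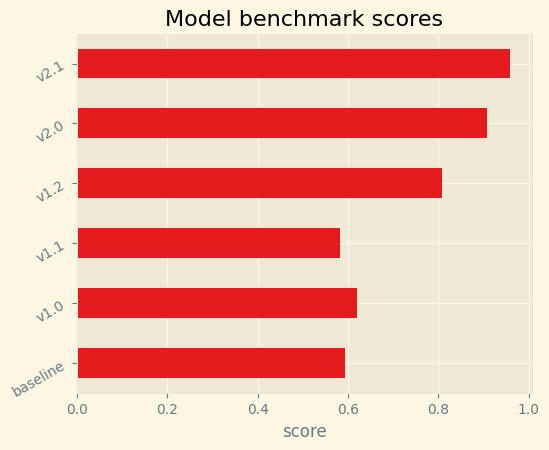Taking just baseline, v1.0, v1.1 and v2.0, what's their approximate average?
≈ 0.68

(0.6 + 0.6 + 0.6 + 0.9) / 4 ≈ 0.68.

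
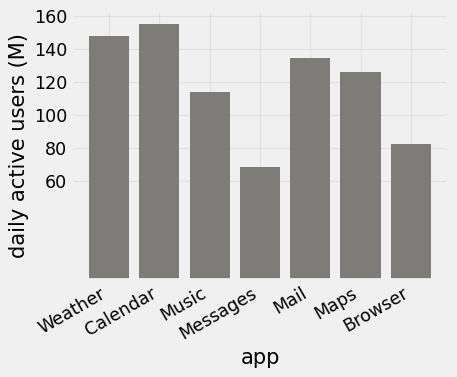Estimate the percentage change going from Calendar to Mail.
Calendar ≈ 160, Mail ≈ 140; (140 − 160) / 160 ≈ -12.5%.

≈ -12.5%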